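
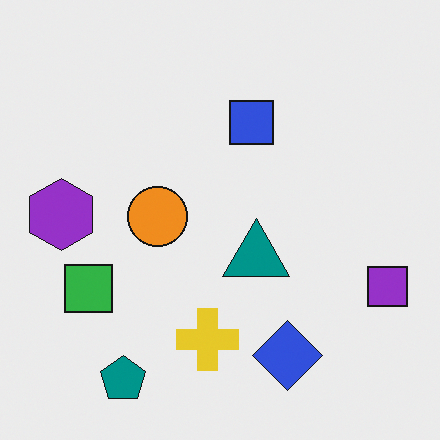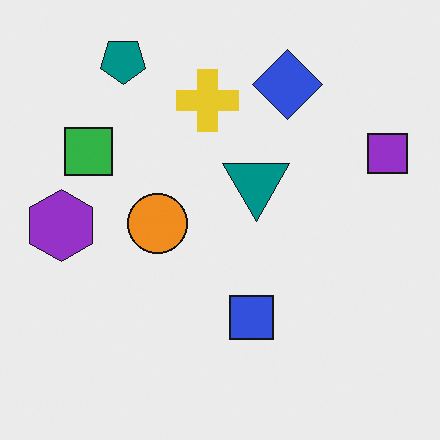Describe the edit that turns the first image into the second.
Flipped vertically (top ↔ bottom).

The teal pentagon is in the bottom-left of the first image and the top-left of the second — shapes on opposite sides of the horizontal midline have swapped in a mirror flip.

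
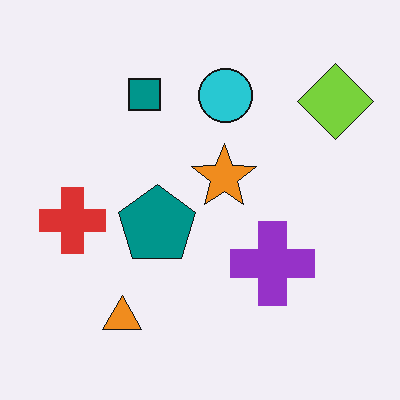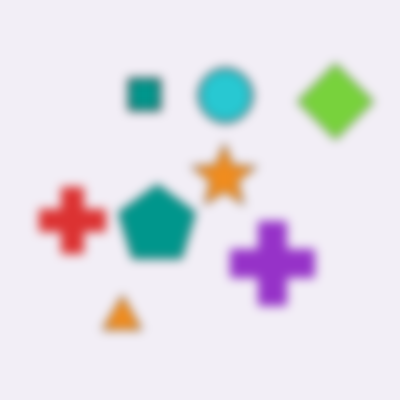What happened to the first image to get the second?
This is the original image heavily blurred.

Shape edges and outlines are uniformly softened across the whole image.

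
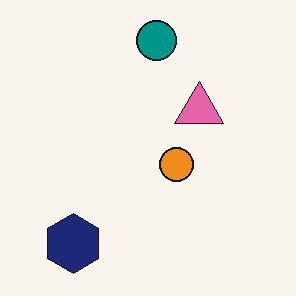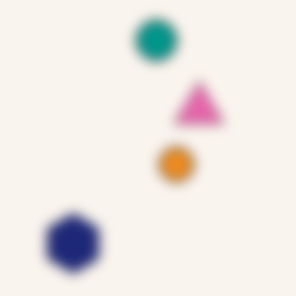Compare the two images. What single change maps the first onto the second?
The image was strongly gaussian-blurred.

Shape edges and outlines are uniformly softened across the whole image.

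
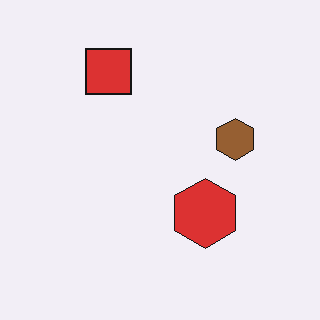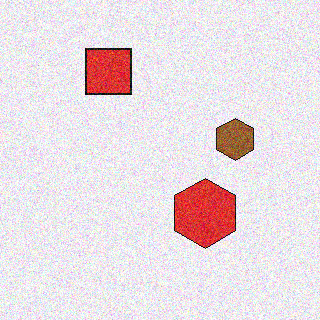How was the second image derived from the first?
The transformation is: degraded with visible gaussian noise.

Random speckle covers the whole image, including the flat background.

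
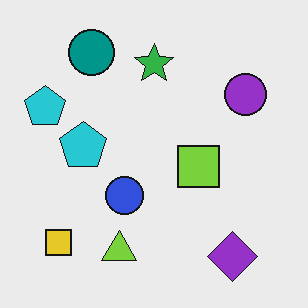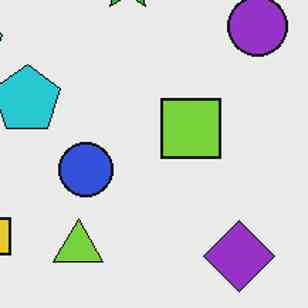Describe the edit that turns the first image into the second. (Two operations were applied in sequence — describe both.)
The transformation is: cropped to a modestly smaller region and rescaled, then JPEG-compressed with visible artifacts.

The visible shapes are larger and the field of view is narrower; shapes near the original edges may be partly or wholly outside the frame — a crop-and-rescale. Blocky 8×8 compression artifacts appear around shape edges and the flat background shows ringing — characteristic JPEG degradation.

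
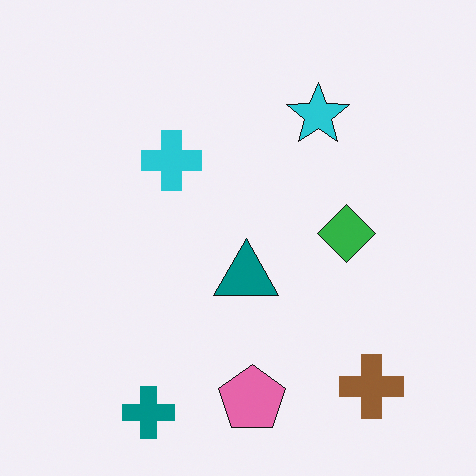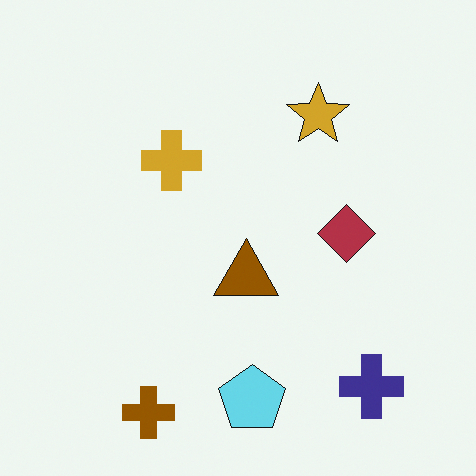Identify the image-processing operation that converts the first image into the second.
This is the original image hue-shifted by a large amount.

Every shape's color has rotated by the same amount around the hue wheel — a uniform hue shift.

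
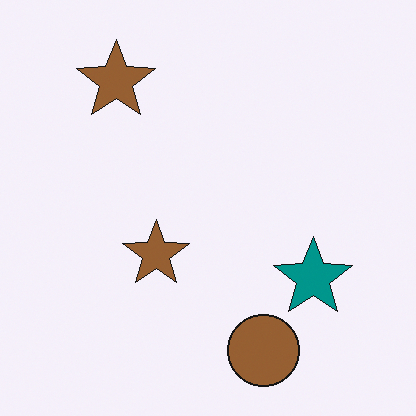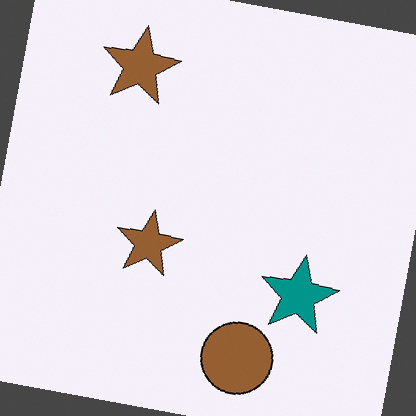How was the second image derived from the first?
The image was rotated clockwise by a few degrees.

Every shape is tilted by the same angle and the image corners show triangular fill wedges — a whole-image rotation by a non-right angle.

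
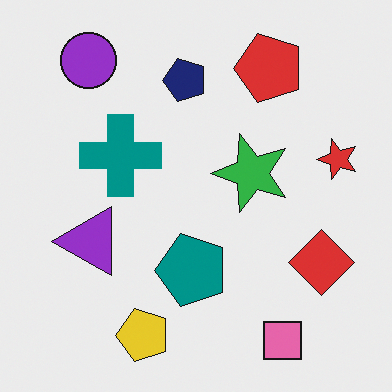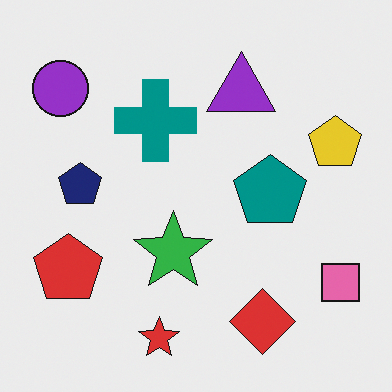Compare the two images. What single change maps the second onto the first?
This is the original image transposed (reflected across the top-left ↔ bottom-right diagonal).

Shapes have swapped their row and column positions — what was in the top-right is now in the bottom-left — a diagonal reflection.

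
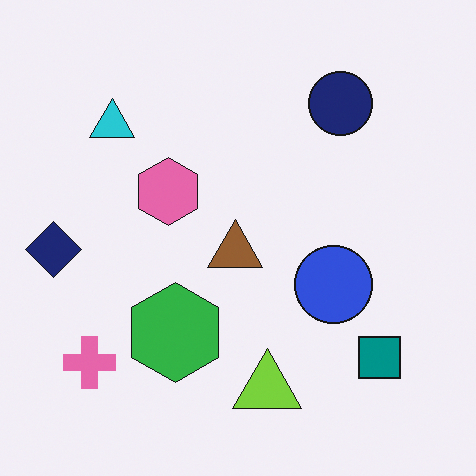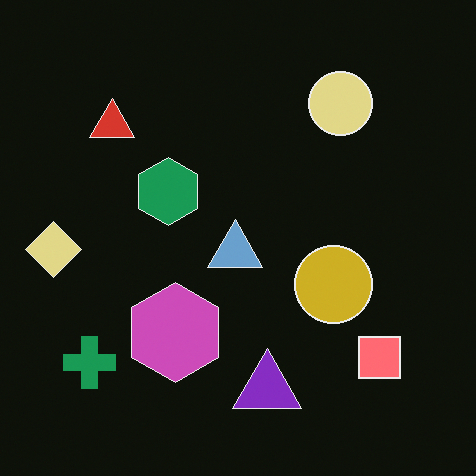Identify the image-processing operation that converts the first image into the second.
The second image is the first color-inverted (negative).

The light background has become dark and every shape's color is its complement — a photographic negative.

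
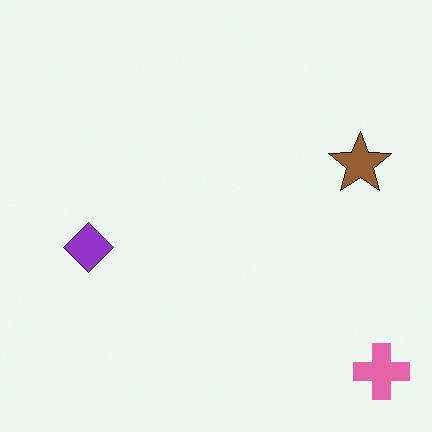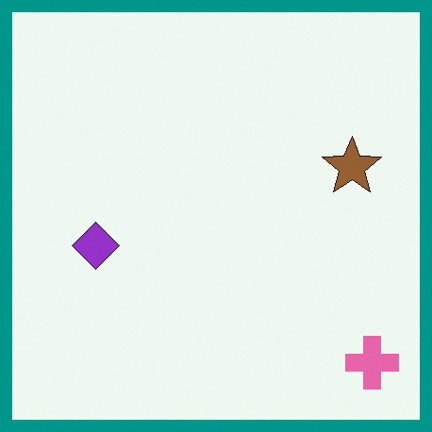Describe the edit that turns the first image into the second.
This is the original image framed with a teal border.

A solid teal frame runs around the edge of the second image, with the content slightly shrunk inside it.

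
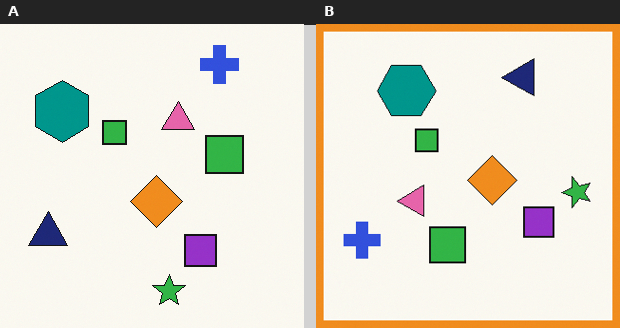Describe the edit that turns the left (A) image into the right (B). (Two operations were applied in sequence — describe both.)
Transposed (reflected across the top-left ↔ bottom-right diagonal), then framed with a orange border.

Shapes have swapped their row and column positions — what was in the top-right is now in the bottom-left — a diagonal reflection. A solid orange frame runs around the edge of the right (B) image, with the content slightly shrunk inside it.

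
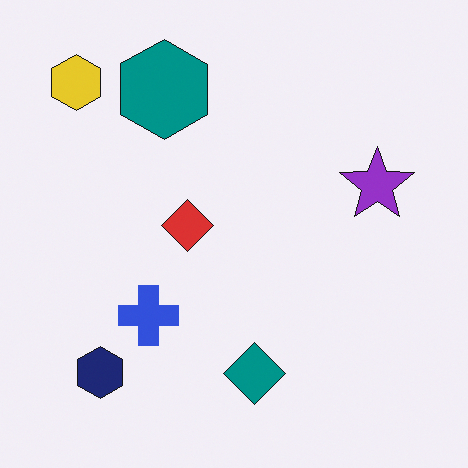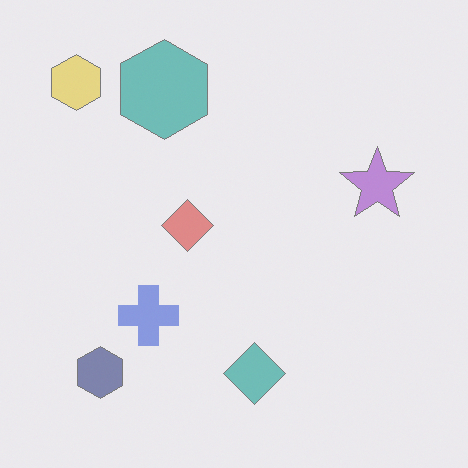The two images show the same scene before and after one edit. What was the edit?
The image was washed out (contrast reduced).

Tones are pushed toward mid-grey across the whole image — a global contrast change.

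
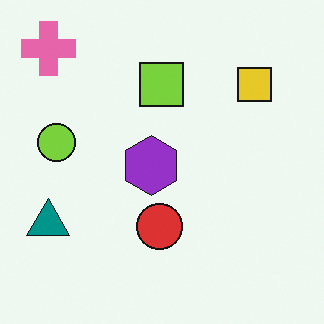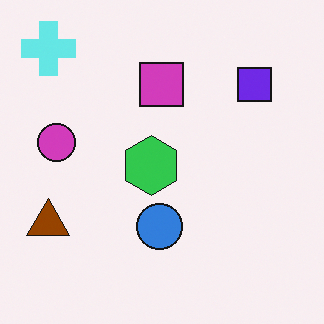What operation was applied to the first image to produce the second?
The image was hue-shifted by a large amount.

Every shape's color has rotated by the same amount around the hue wheel — a uniform hue shift.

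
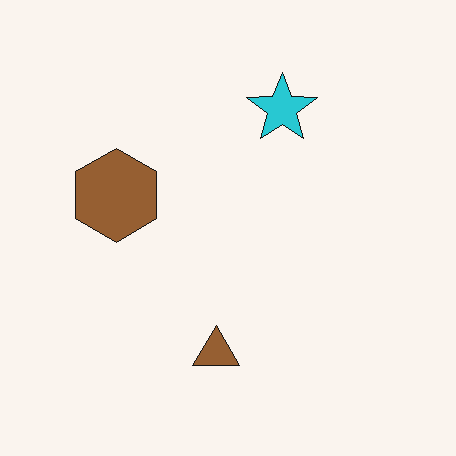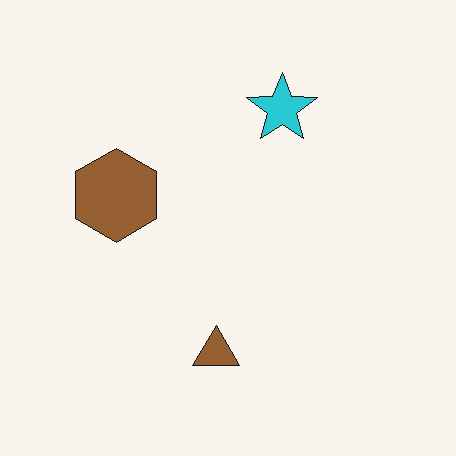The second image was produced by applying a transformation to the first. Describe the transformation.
The image was JPEG-compressed with visible artifacts.

Blocky 8×8 compression artifacts appear around shape edges and the flat background shows ringing — characteristic JPEG degradation.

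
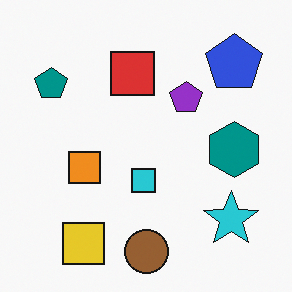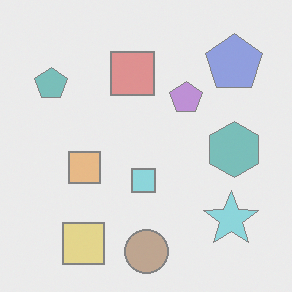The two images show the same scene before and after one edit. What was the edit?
The image was washed out (contrast reduced).

Tones are pushed toward mid-grey across the whole image — a global contrast change.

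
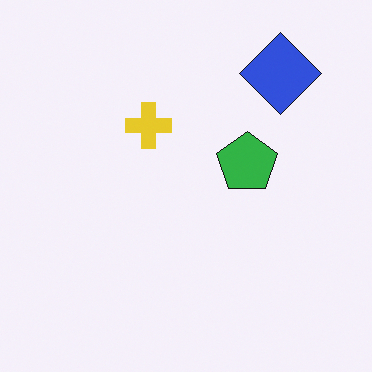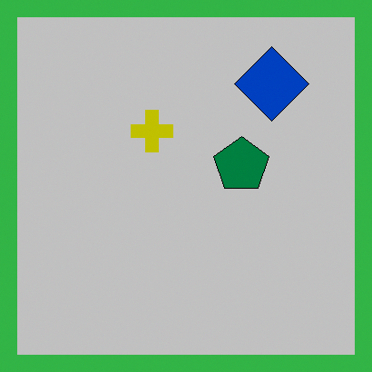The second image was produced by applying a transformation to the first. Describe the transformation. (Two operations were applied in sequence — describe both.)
The transformation is: aggressively posterized, then framed with a green border.

Each flat color has snapped to a coarser quantized level — most visibly, the near-white background has dropped to a flat grey. A solid green frame runs around the edge of the second image, with the content slightly shrunk inside it.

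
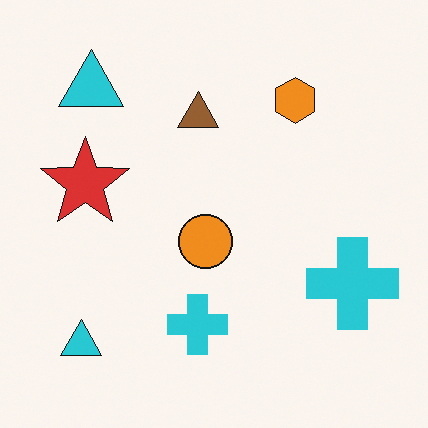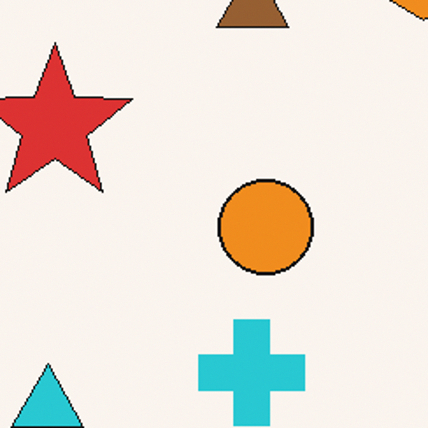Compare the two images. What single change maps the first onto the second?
The transformation is: cropped tightly and scaled back up.

The visible shapes are larger and the field of view is narrower; shapes near the original edges may be partly or wholly outside the frame — a crop-and-rescale.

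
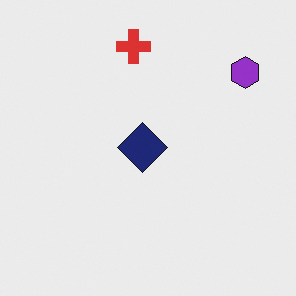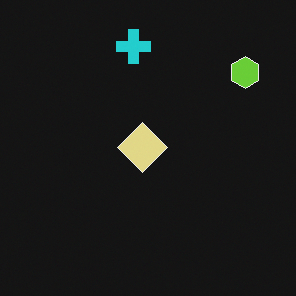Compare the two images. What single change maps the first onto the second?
This is the original image color-inverted (negative).

The light background has become dark and every shape's color is its complement — a photographic negative.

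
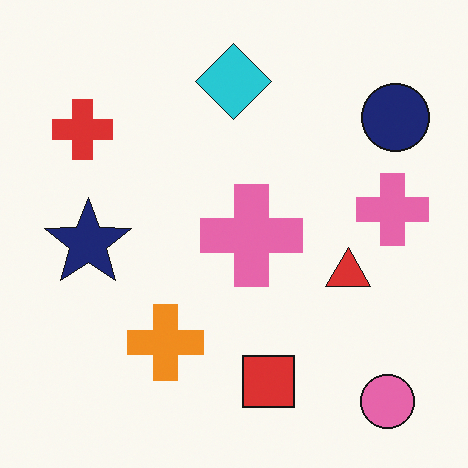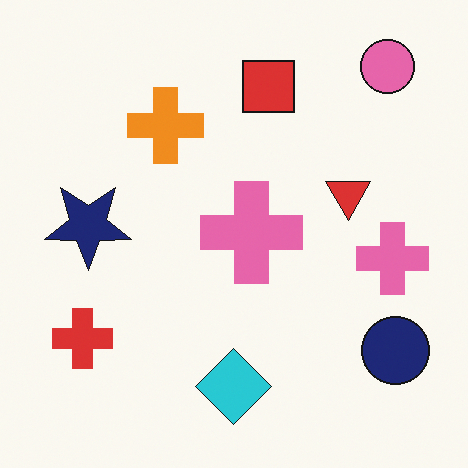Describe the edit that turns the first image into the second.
This is the original image flipped vertically (top ↔ bottom).

The pink circle is in the bottom-right of the first image and the top-right of the second — shapes on opposite sides of the horizontal midline have swapped in a mirror flip.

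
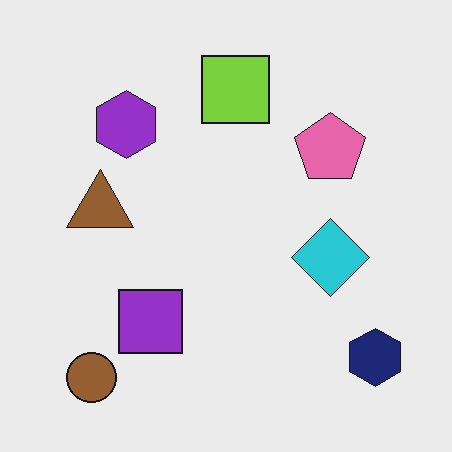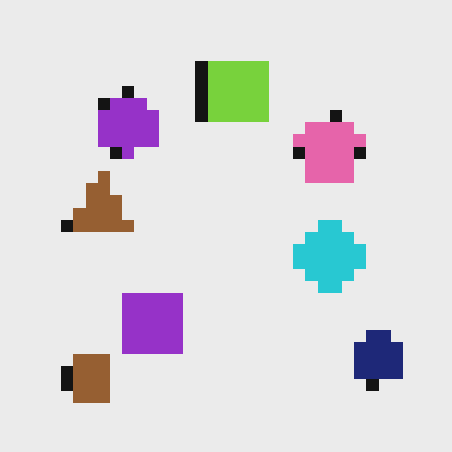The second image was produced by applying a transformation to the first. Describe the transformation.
The transformation is: heavily pixelated into large blocks.

Shapes are reduced to large square blocks; fine edges and outlines are lost — a downscale-then-upscale (mosaic) effect.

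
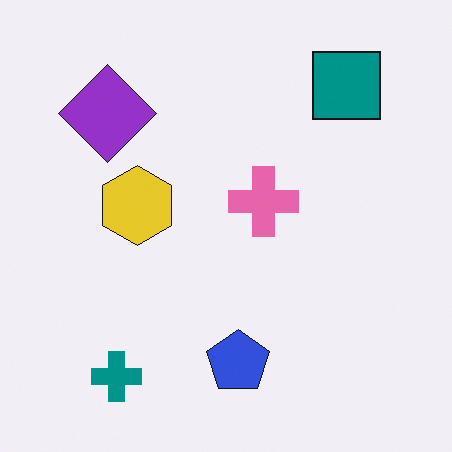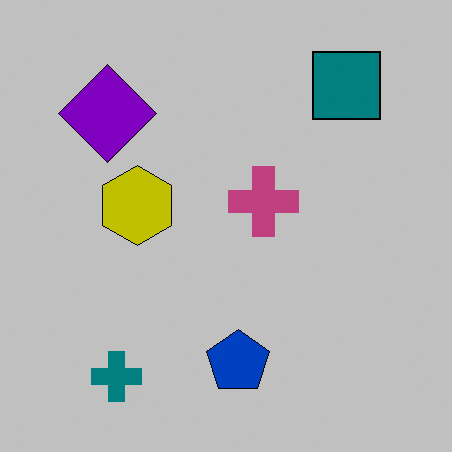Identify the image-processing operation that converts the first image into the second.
The image was heavily posterized to just a handful of flat colors.

Each flat color has snapped to a coarser quantized level — most visibly, the near-white background has dropped to a flat grey.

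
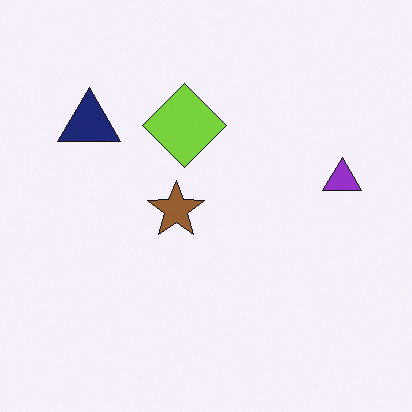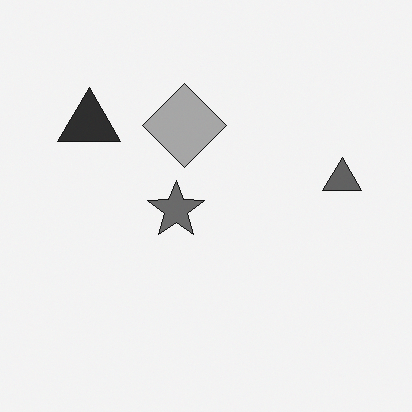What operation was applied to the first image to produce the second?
The second image is the first converted to grayscale.

All color is removed — every shape is now a shade of grey.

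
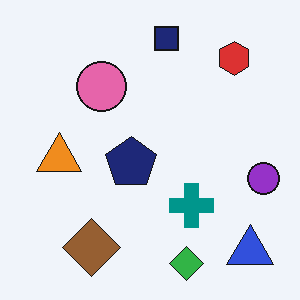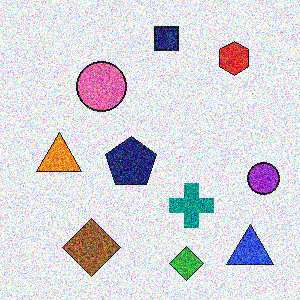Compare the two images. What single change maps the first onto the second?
The image was degraded with a thick layer of grain.

Random speckle covers the whole image, including the flat background.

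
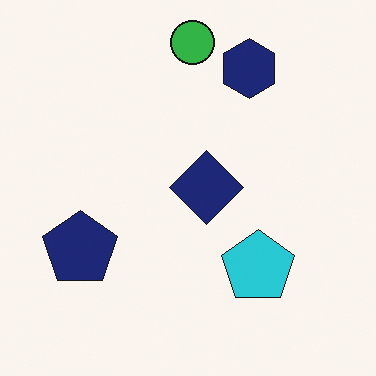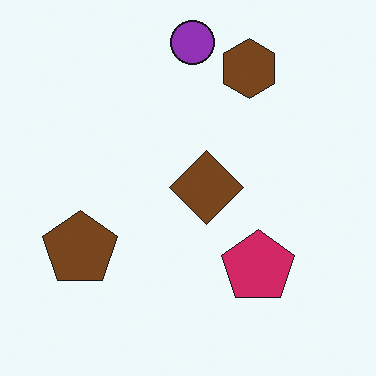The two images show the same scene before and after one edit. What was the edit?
This is the original image hue-shifted by a moderate amount.

Every shape's color has rotated by the same amount around the hue wheel — a uniform hue shift.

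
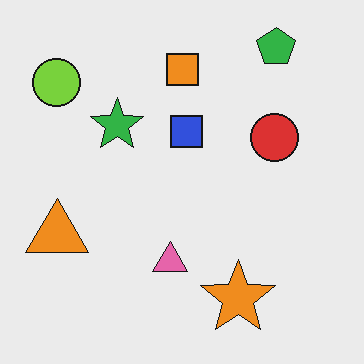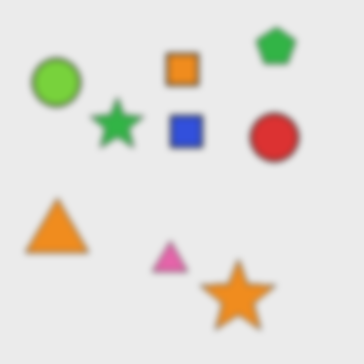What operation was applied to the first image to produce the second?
Moderately blurred.

Shape edges and outlines are uniformly softened across the whole image.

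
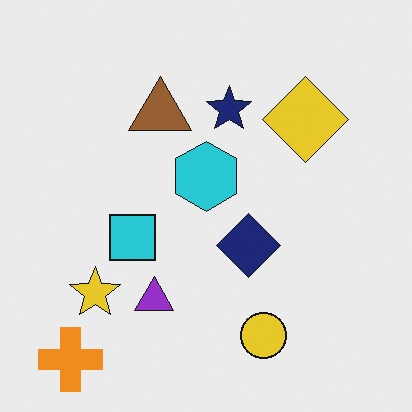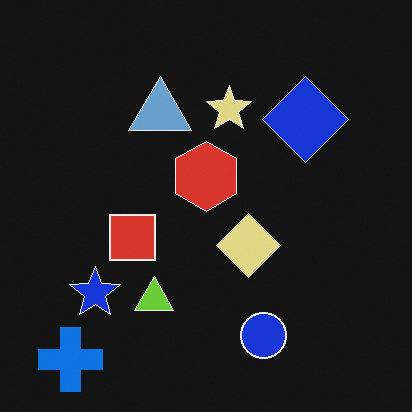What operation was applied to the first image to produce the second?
This is the original image color-inverted (negative).

The light background has become dark and every shape's color is its complement — a photographic negative.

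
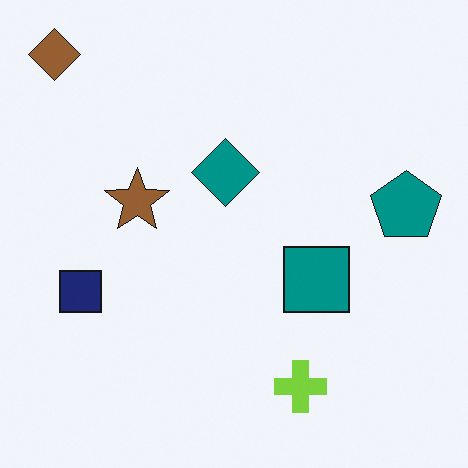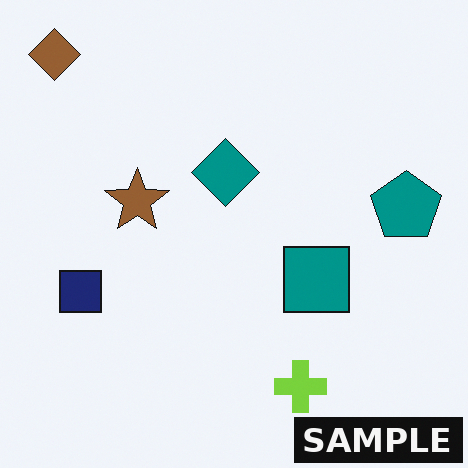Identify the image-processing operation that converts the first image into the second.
The second image is the first watermarked with the text "SAMPLE" in the lower-right corner.

A dark label reading "SAMPLE" appears in the lower-right corner.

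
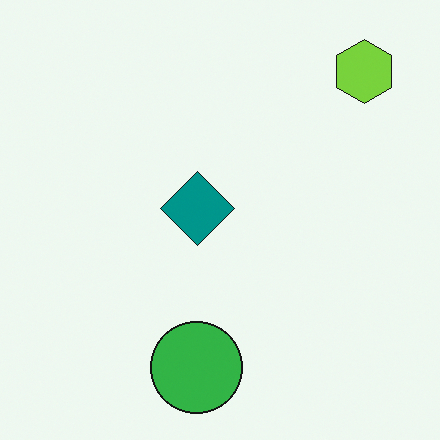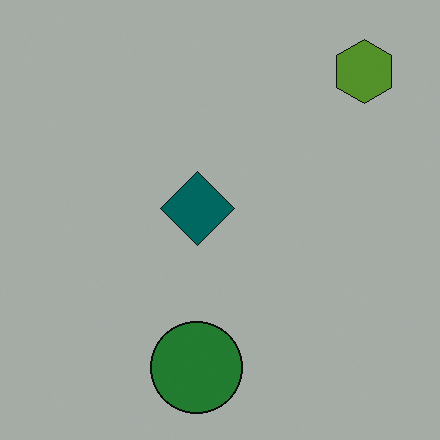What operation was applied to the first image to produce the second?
The image was substantially darkened.

Every pixel — background and shapes alike — is uniformly darkened.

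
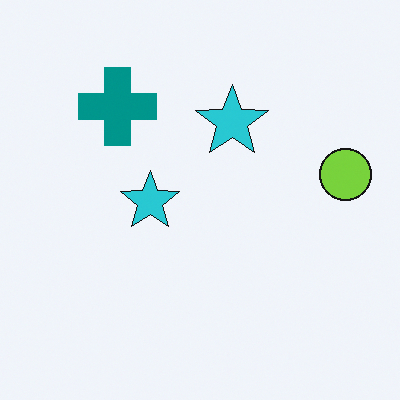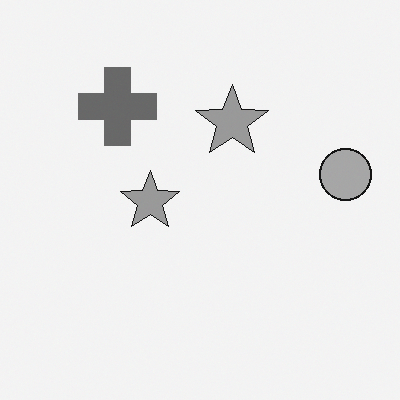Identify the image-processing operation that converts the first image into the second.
The transformation is: converted to grayscale.

All color is removed — every shape is now a shade of grey.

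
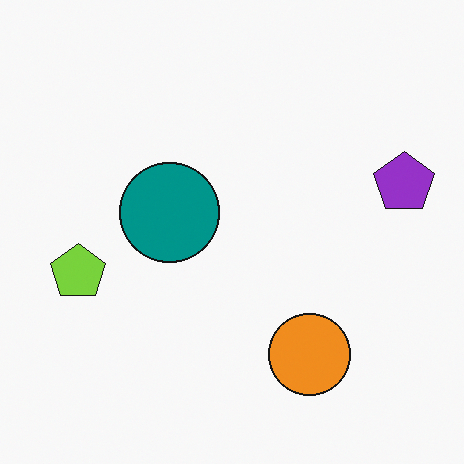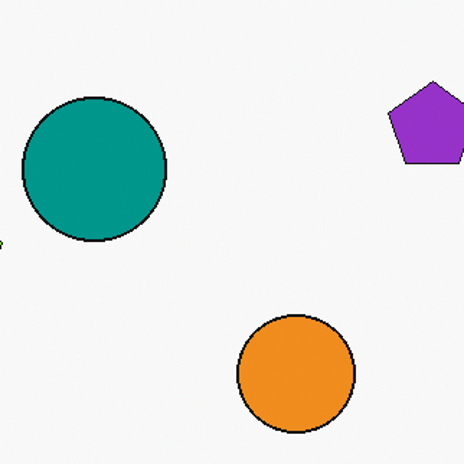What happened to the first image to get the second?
It was cropped slightly and scaled back up.

The visible shapes are larger and the field of view is narrower; shapes near the original edges may be partly or wholly outside the frame — a crop-and-rescale.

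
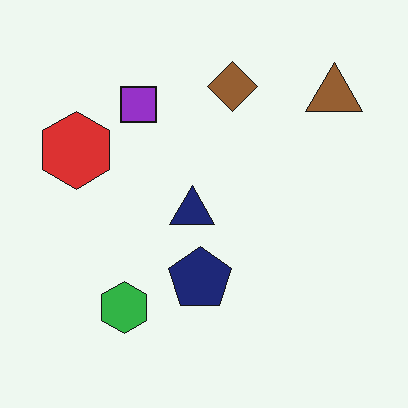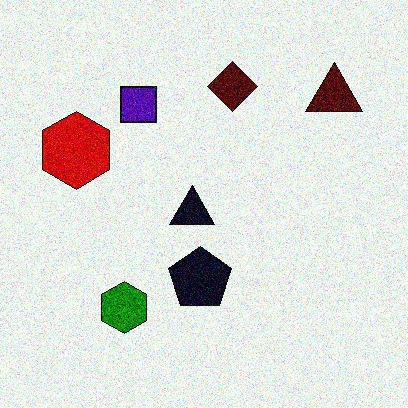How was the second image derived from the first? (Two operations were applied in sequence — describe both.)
It was given much higher contrast, then degraded with a thick layer of grain.

Tones are pushed away from mid-grey across the whole image — a global contrast change. Random speckle covers the whole image, including the flat background.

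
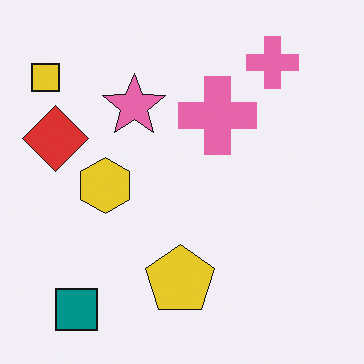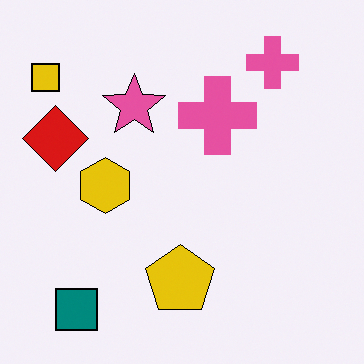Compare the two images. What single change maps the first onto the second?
It was given slightly increased contrast.

Tones are pushed away from mid-grey across the whole image — a global contrast change.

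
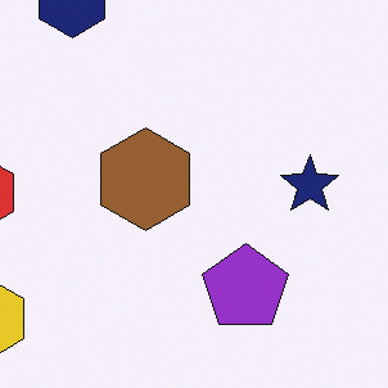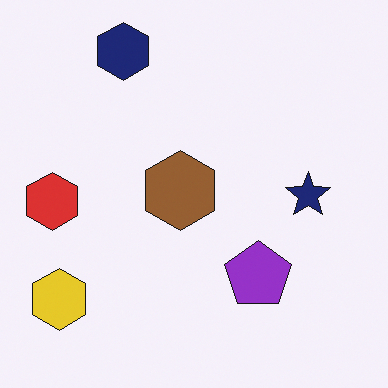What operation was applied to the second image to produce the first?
The first image is the second cropped slightly and scaled back up.

The visible shapes are larger and the field of view is narrower; shapes near the original edges may be partly or wholly outside the frame — a crop-and-rescale.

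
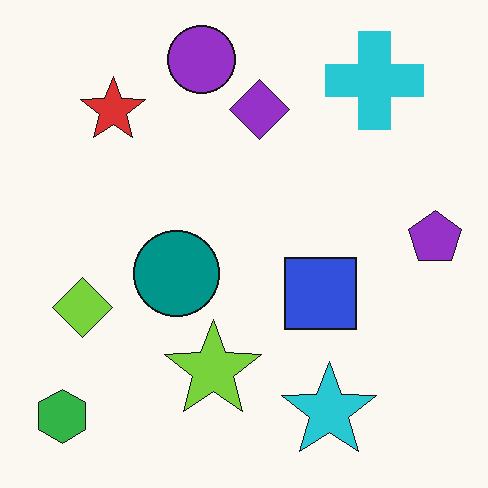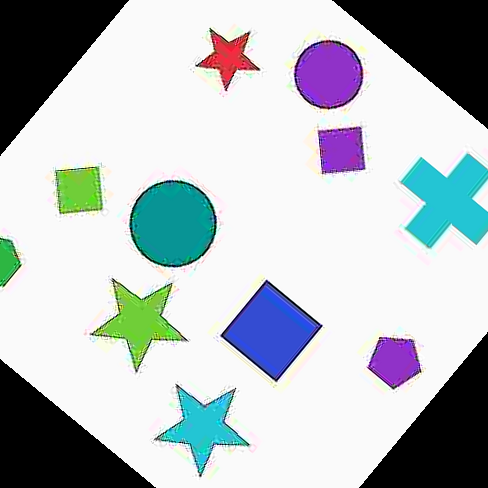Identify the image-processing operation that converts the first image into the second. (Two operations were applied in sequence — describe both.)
The transformation is: degraded with heavy JPEG compression, then rotated clockwise by a large amount — several tens of degrees.

Blocky 8×8 compression artifacts appear around shape edges and the flat background shows ringing — characteristic JPEG degradation. Every shape is tilted by the same angle and the image corners show triangular fill wedges — a whole-image rotation by a non-right angle.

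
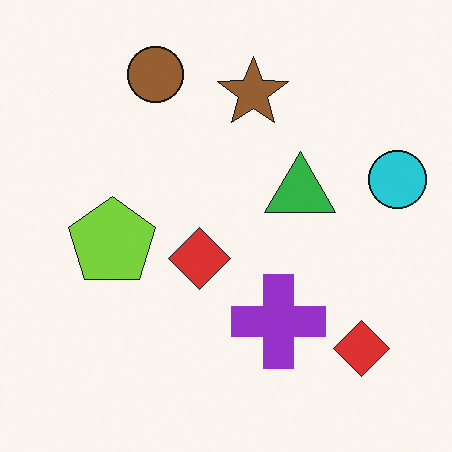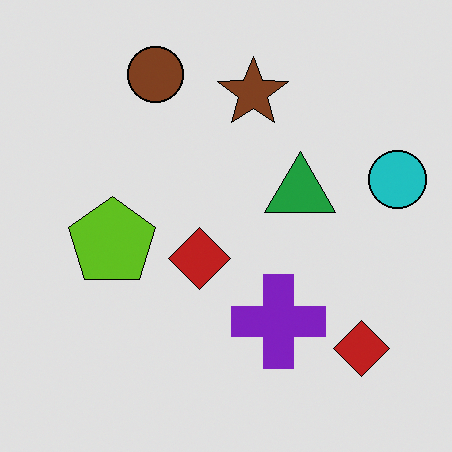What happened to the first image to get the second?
Posterized to a reduced palette.

Each flat color has snapped to a coarser quantized level — most visibly, the near-white background has dropped to a flat grey.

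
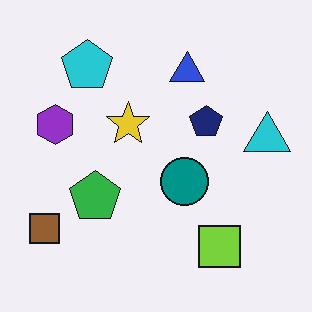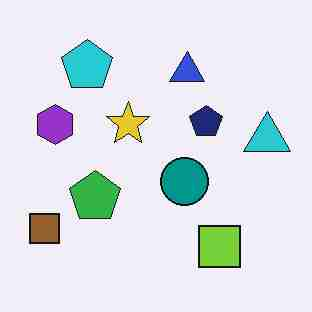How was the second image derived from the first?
This is the original image degraded with heavy JPEG compression.

Blocky 8×8 compression artifacts appear around shape edges and the flat background shows ringing — characteristic JPEG degradation.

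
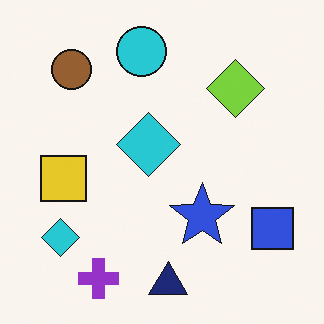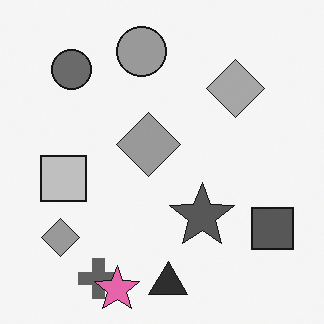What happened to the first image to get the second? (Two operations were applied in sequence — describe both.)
The image was converted to grayscale, then overlaid with an additional pink star.

All color is removed — every shape is now a shade of grey. A pink star appears in the second image that is absent from the first.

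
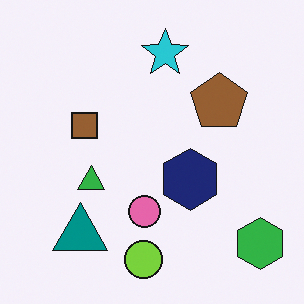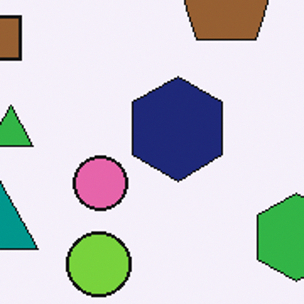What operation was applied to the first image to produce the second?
This is the original image cropped tightly and scaled back up.

The visible shapes are larger and the field of view is narrower; shapes near the original edges may be partly or wholly outside the frame — a crop-and-rescale.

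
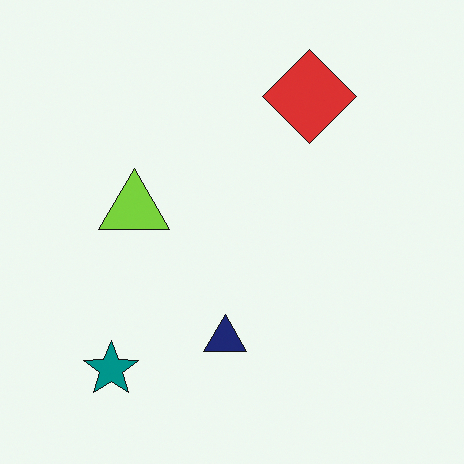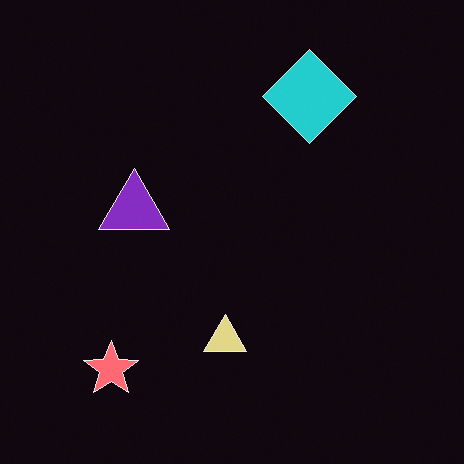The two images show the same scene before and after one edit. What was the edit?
It was color-inverted (negative).

The light background has become dark and every shape's color is its complement — a photographic negative.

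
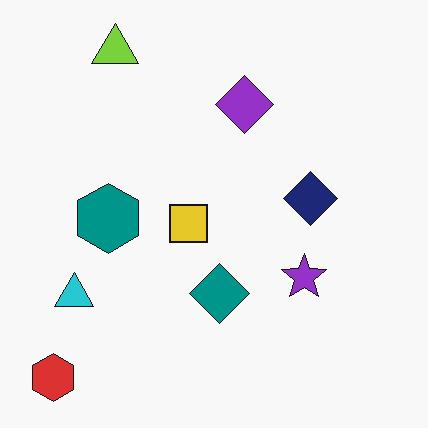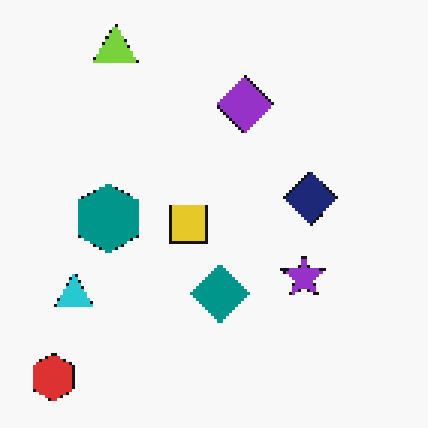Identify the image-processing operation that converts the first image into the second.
The transformation is: lightly pixelated (a mild mosaic effect).

Shapes are reduced to large square blocks; fine edges and outlines are lost — a downscale-then-upscale (mosaic) effect.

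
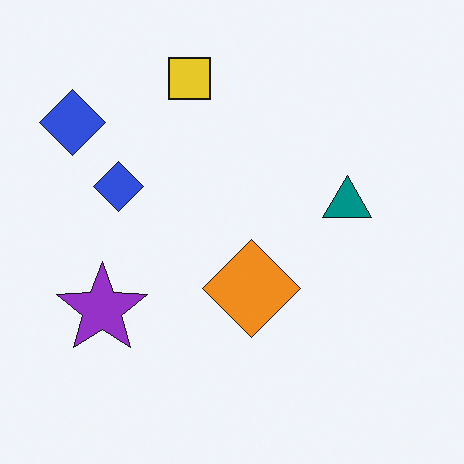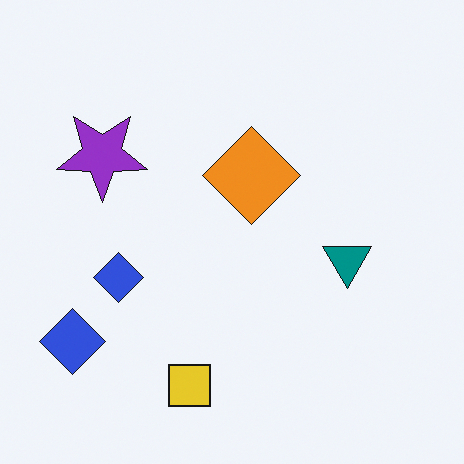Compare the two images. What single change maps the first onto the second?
The image was flipped vertically (top ↔ bottom).

The yellow square is in the top of the first image and the bottom of the second — shapes on opposite sides of the horizontal midline have swapped in a mirror flip.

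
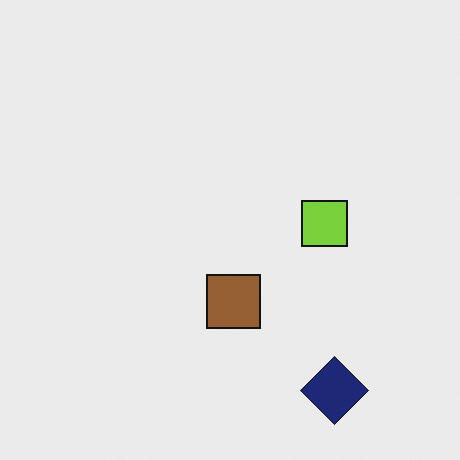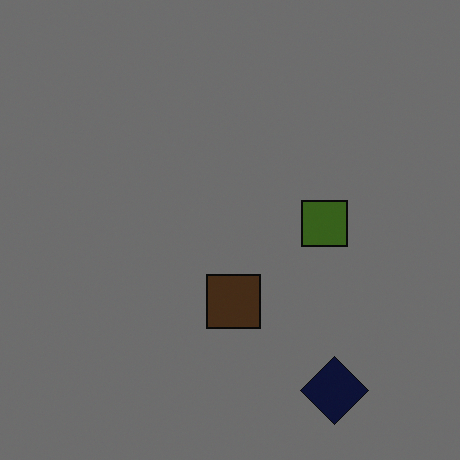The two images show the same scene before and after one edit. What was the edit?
The image was noticeably darkened.

Every pixel — background and shapes alike — is uniformly darkened.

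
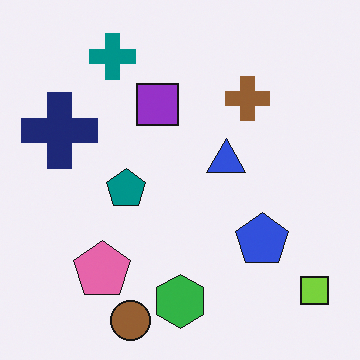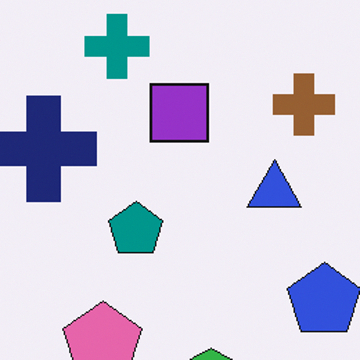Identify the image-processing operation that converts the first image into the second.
The second image is the first cropped to a modestly smaller region and rescaled.

The visible shapes are larger and the field of view is narrower; shapes near the original edges may be partly or wholly outside the frame — a crop-and-rescale.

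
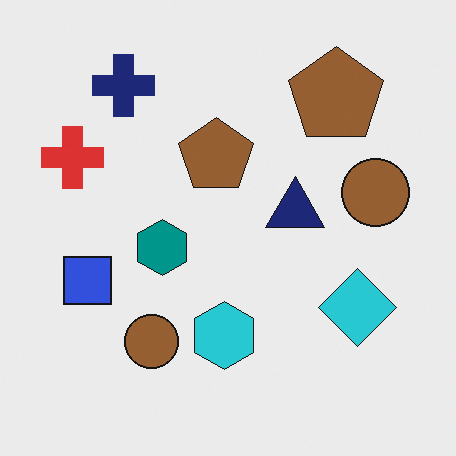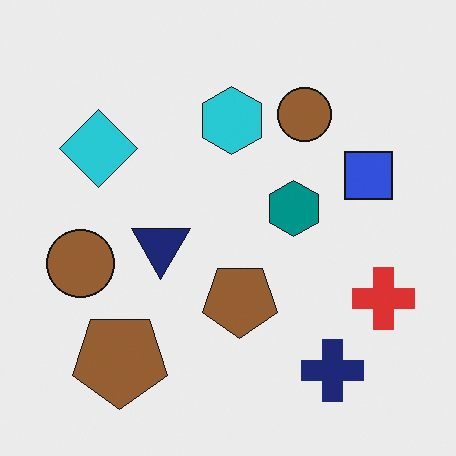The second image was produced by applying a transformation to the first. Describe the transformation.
The image was rotated 180°.

The navy cross sits in the top-left of the first image and the bottom-right of the second — consistent with a whole-image 180° rotation.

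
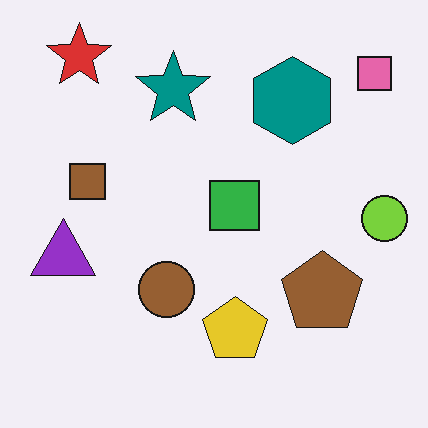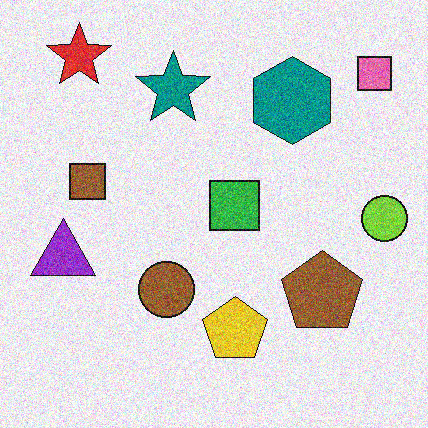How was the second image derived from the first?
It was degraded with moderate additive noise.

Random speckle covers the whole image, including the flat background.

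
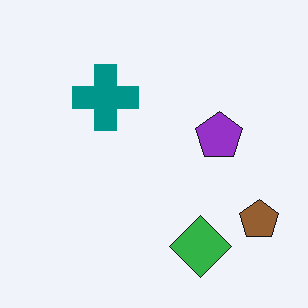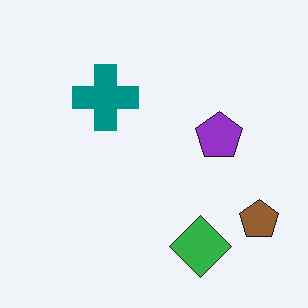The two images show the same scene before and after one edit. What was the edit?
The image was given moderate JPEG compression.

Blocky 8×8 compression artifacts appear around shape edges and the flat background shows ringing — characteristic JPEG degradation.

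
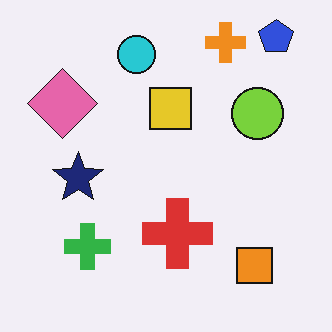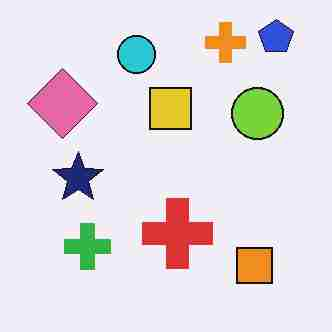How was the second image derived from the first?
Heavily JPEG-compressed with obvious blocking artifacts.

Blocky 8×8 compression artifacts appear around shape edges and the flat background shows ringing — characteristic JPEG degradation.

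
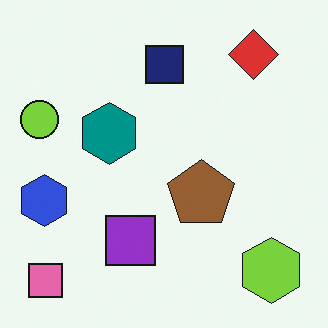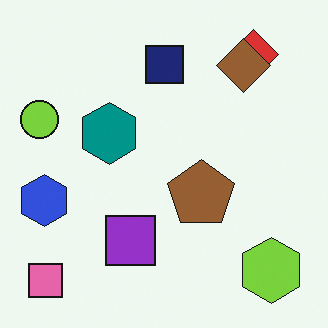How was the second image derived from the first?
Overlaid with an additional brown diamond.

A brown diamond appears in the second image that is absent from the first.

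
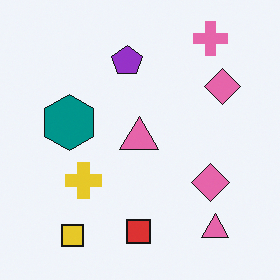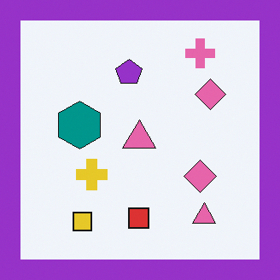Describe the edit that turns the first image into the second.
The transformation is: framed with a purple border.

A solid purple frame runs around the edge of the second image, with the content slightly shrunk inside it.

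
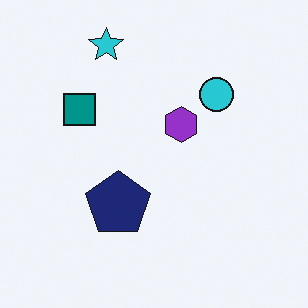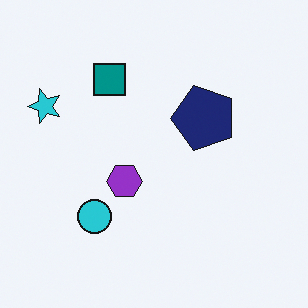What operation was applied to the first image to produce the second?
Transposed (reflected across the top-left ↔ bottom-right diagonal).

Shapes have swapped their row and column positions — what was in the top-right is now in the bottom-left — a diagonal reflection.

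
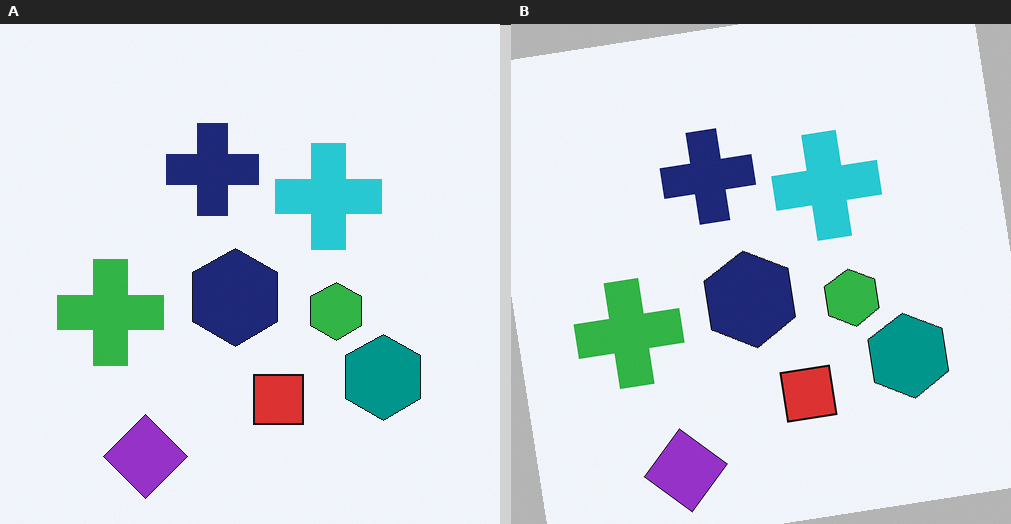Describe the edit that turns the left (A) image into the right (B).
The right (B) image is the left (A) rotated counter-clockwise by a few degrees.

Every shape is tilted by the same angle and the image corners show triangular fill wedges — a whole-image rotation by a non-right angle.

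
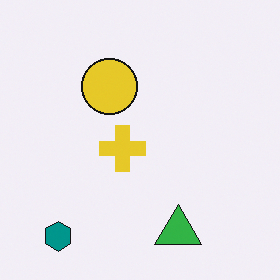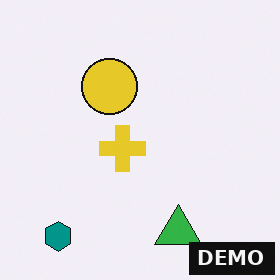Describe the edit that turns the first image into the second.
This is the original image watermarked with the text "DEMO" in the lower-right corner.

A dark label reading "DEMO" appears in the lower-right corner.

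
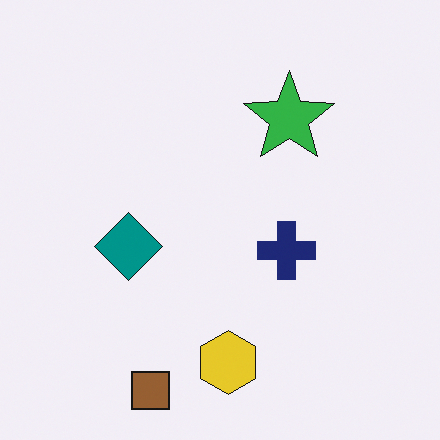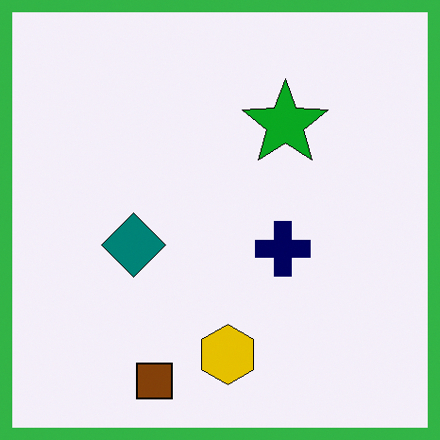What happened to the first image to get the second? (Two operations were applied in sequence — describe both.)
The second image is the first given slightly increased contrast, then framed with a green border.

Tones are pushed away from mid-grey across the whole image — a global contrast change. A solid green frame runs around the edge of the second image, with the content slightly shrunk inside it.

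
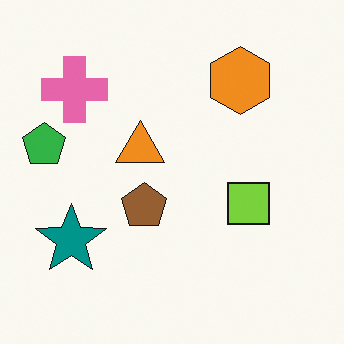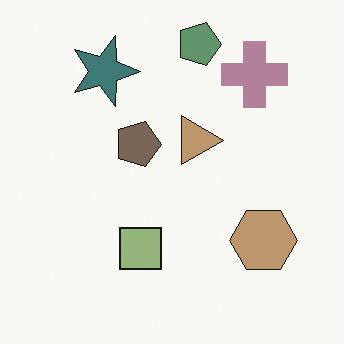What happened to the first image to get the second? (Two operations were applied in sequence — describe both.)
The transformation is: heavily desaturated, then rotated 90° clockwise.

All colors are more muted and greyish — a global saturation change. The green pentagon sits in the left of the first image and the top of the second — consistent with a whole-image 90° clockwise rotation.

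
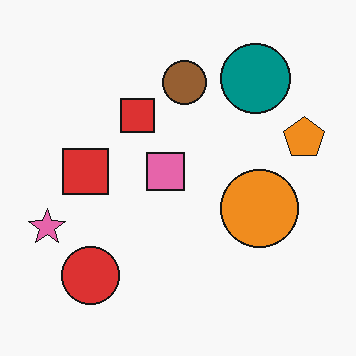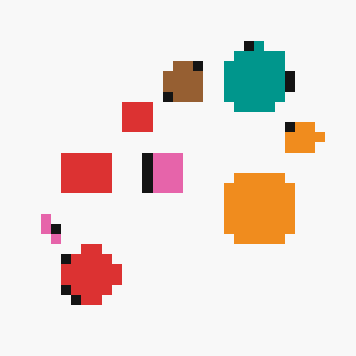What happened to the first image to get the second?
Coarsely pixelated.

Shapes are reduced to large square blocks; fine edges and outlines are lost — a downscale-then-upscale (mosaic) effect.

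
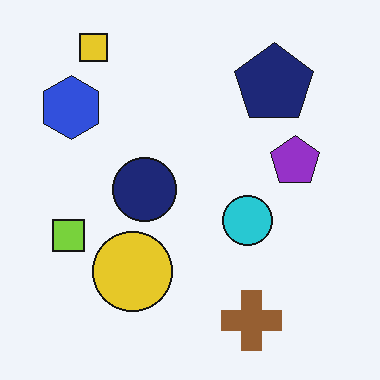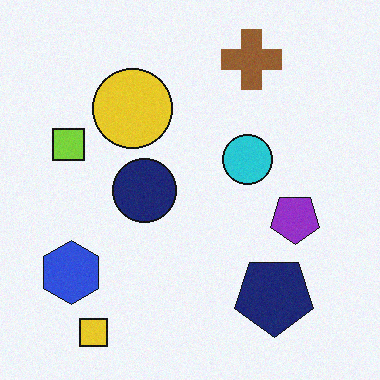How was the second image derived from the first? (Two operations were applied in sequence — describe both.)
The image was flipped vertically (top ↔ bottom), then degraded with light additive noise.

The yellow square is in the top-left of the first image and the bottom-left of the second — shapes on opposite sides of the horizontal midline have swapped in a mirror flip. Random speckle covers the whole image, including the flat background.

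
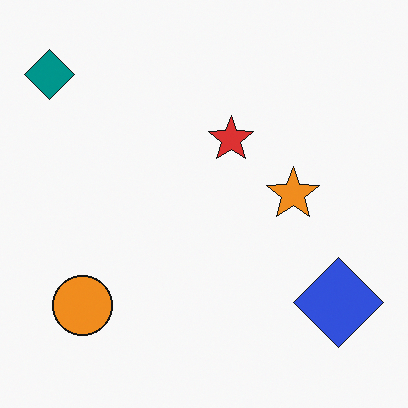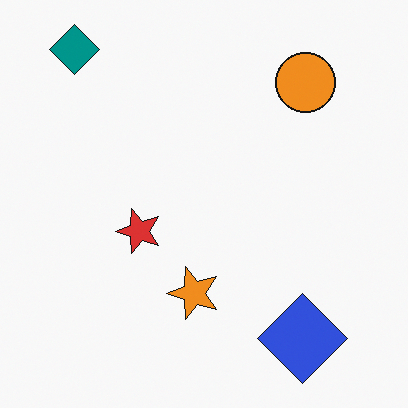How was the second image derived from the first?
The second image is the first transposed (reflected across the top-left ↔ bottom-right diagonal).

Shapes have swapped their row and column positions — what was in the top-right is now in the bottom-left — a diagonal reflection.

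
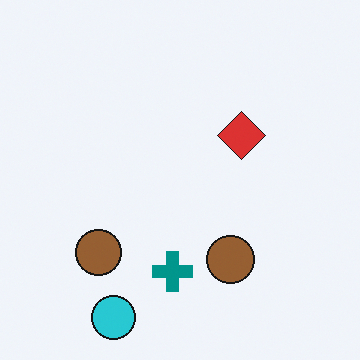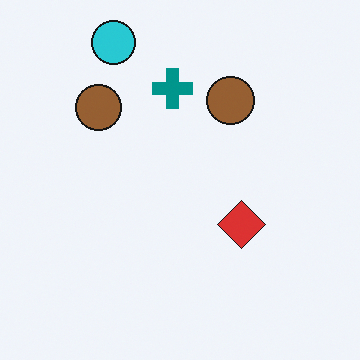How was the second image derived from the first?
The image was flipped vertically (top ↔ bottom).

The cyan circle is in the bottom-left of the first image and the top-left of the second — shapes on opposite sides of the horizontal midline have swapped in a mirror flip.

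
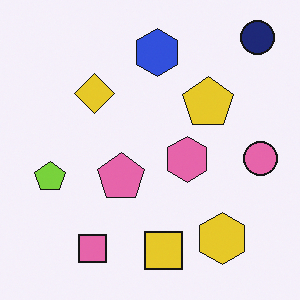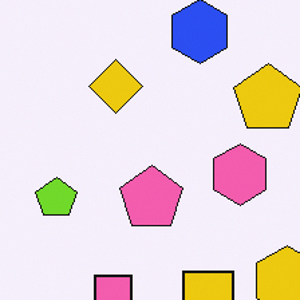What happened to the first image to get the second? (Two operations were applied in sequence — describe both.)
Cropped slightly and scaled back up, then slightly oversaturated.

The visible shapes are larger and the field of view is narrower; shapes near the original edges may be partly or wholly outside the frame — a crop-and-rescale. All colors are more vivid — a global saturation change.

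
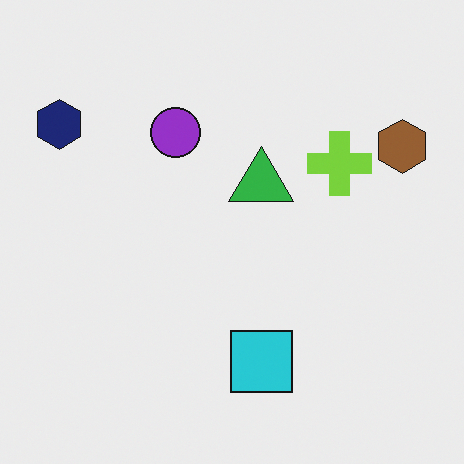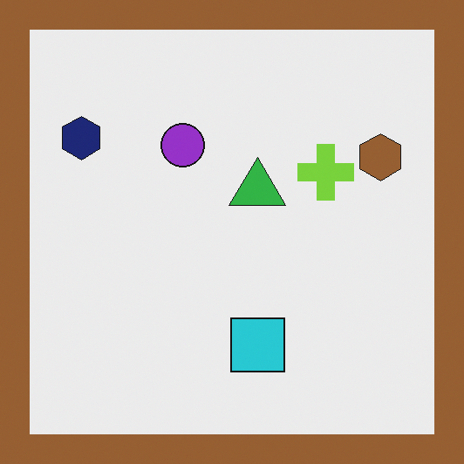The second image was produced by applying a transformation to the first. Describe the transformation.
This is the original image framed with a brown border.

A solid brown frame runs around the edge of the second image, with the content slightly shrunk inside it.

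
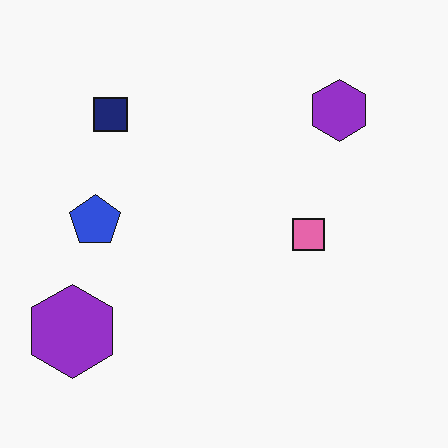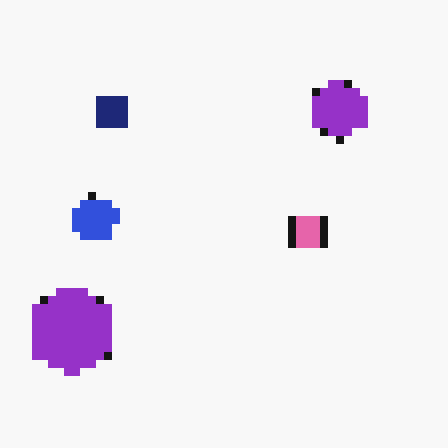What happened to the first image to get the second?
Moderately pixelated.

Shapes are reduced to large square blocks; fine edges and outlines are lost — a downscale-then-upscale (mosaic) effect.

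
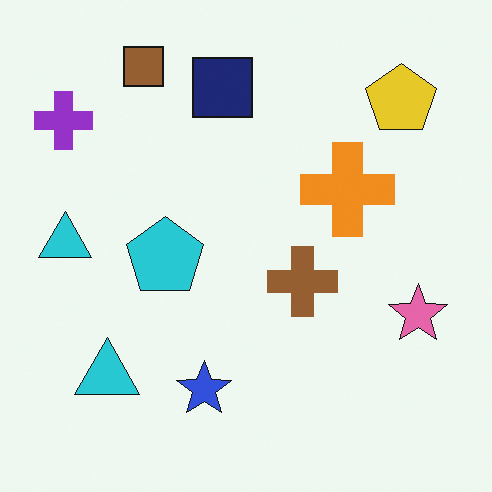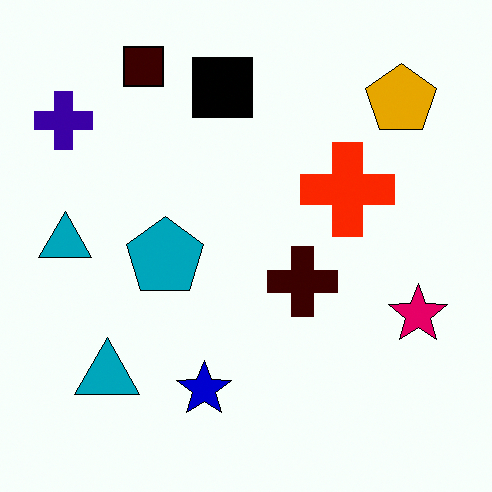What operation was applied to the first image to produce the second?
This is the original image boosted in contrast.

Tones are pushed away from mid-grey across the whole image — a global contrast change.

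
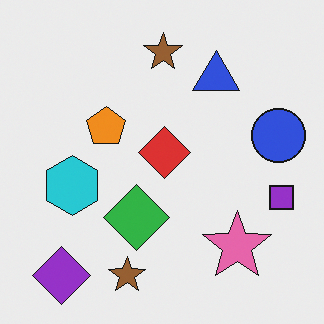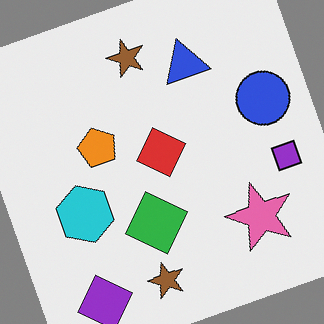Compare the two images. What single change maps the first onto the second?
The transformation is: rotated counter-clockwise by a clearly visible amount.

Every shape is tilted by the same angle and the image corners show triangular fill wedges — a whole-image rotation by a non-right angle.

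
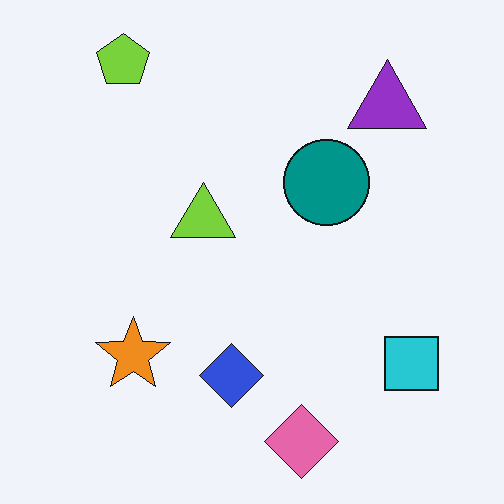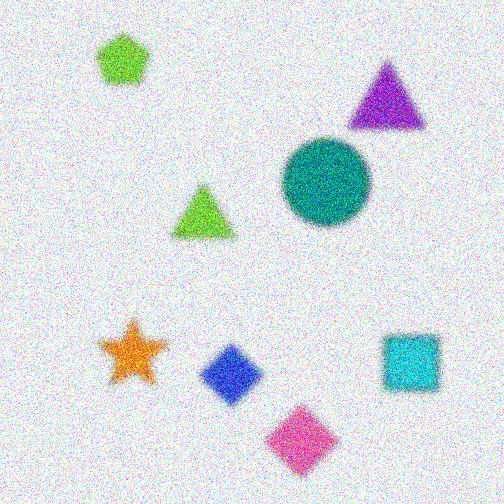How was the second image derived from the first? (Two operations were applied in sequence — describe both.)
This is the original image moderately blurred, then degraded with strong gaussian noise.

Shape edges and outlines are uniformly softened across the whole image. Random speckle covers the whole image, including the flat background.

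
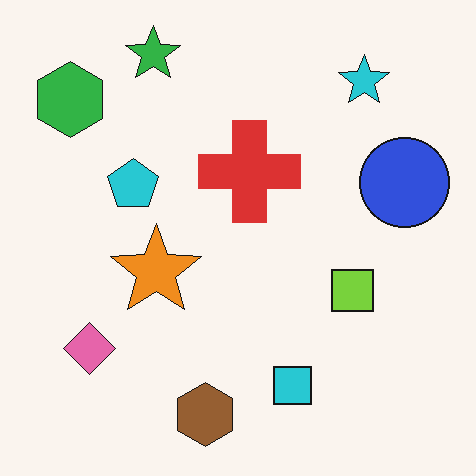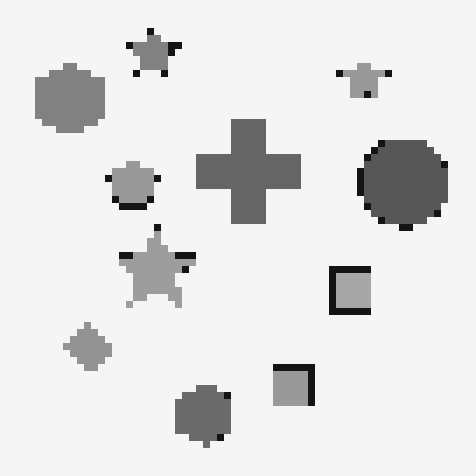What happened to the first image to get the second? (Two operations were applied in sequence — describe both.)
The transformation is: moderately pixelated, then converted to grayscale.

Shapes are reduced to large square blocks; fine edges and outlines are lost — a downscale-then-upscale (mosaic) effect. All color is removed — every shape is now a shade of grey.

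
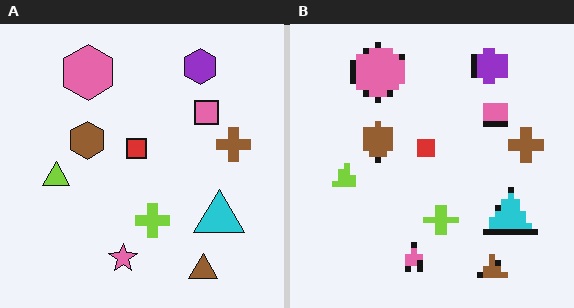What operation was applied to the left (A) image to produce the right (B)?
It was moderately pixelated.

Shapes are reduced to large square blocks; fine edges and outlines are lost — a downscale-then-upscale (mosaic) effect.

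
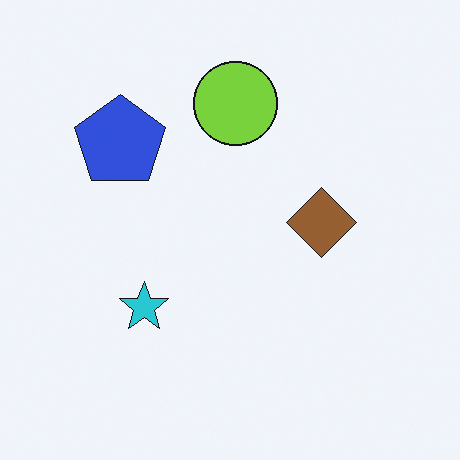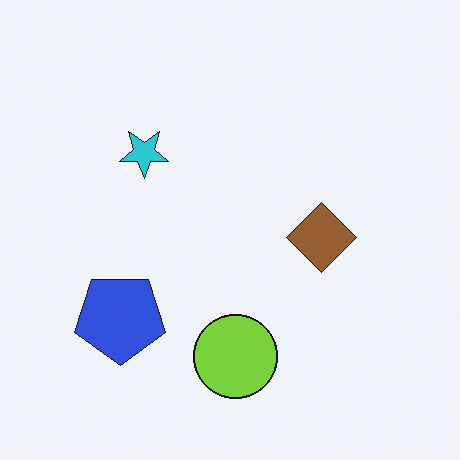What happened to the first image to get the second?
The image was flipped vertically (top ↔ bottom).

The lime circle is in the top of the first image and the bottom of the second — shapes on opposite sides of the horizontal midline have swapped in a mirror flip.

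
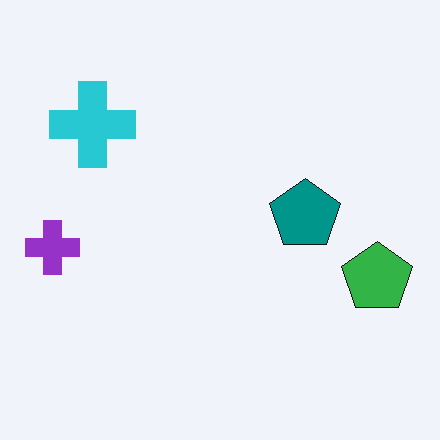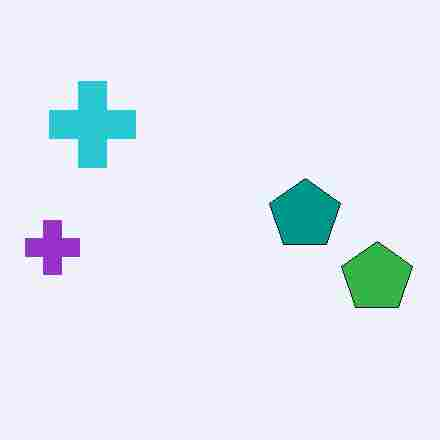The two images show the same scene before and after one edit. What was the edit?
Degraded with heavy JPEG compression.

Blocky 8×8 compression artifacts appear around shape edges and the flat background shows ringing — characteristic JPEG degradation.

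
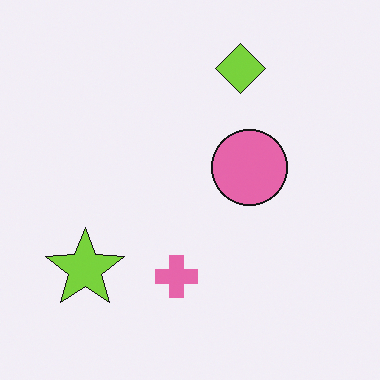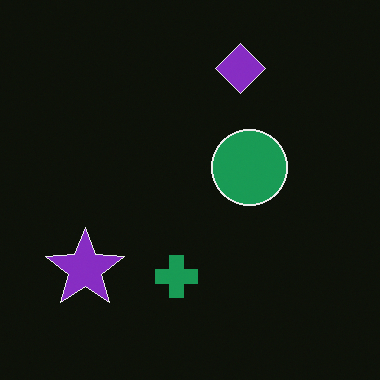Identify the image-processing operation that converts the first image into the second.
The transformation is: color-inverted (negative).

The light background has become dark and every shape's color is its complement — a photographic negative.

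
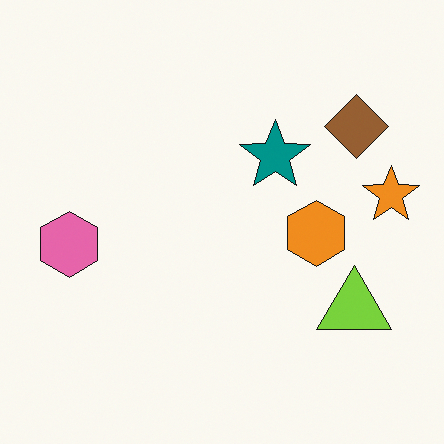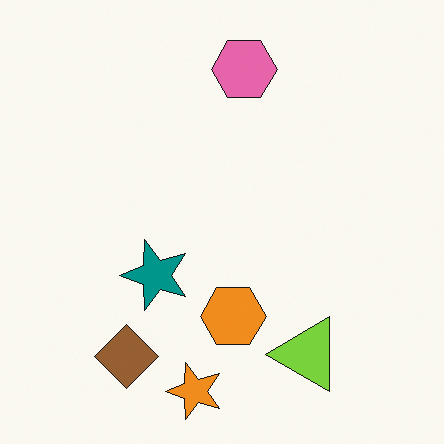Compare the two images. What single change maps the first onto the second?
The second image is the first transposed (reflected across the top-left ↔ bottom-right diagonal).

Shapes have swapped their row and column positions — what was in the top-right is now in the bottom-left — a diagonal reflection.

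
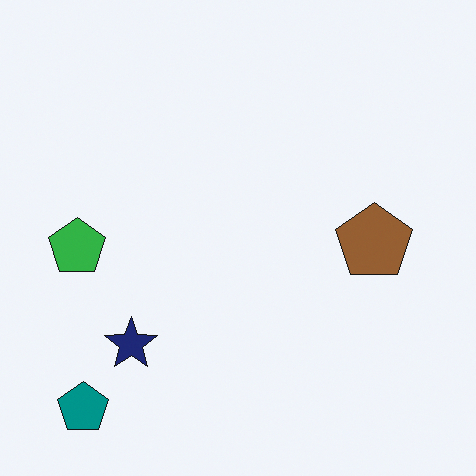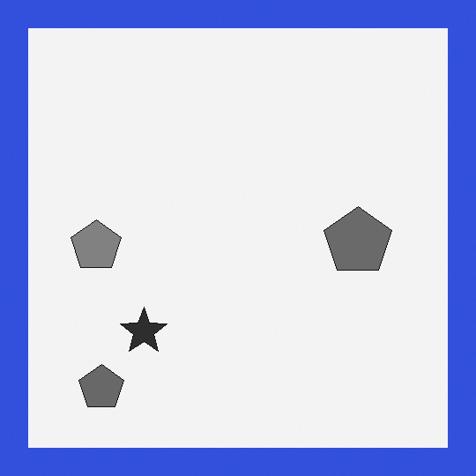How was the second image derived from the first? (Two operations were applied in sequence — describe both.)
The transformation is: converted to grayscale, then framed with a blue border.

All color is removed — every shape is now a shade of grey. A solid blue frame runs around the edge of the second image, with the content slightly shrunk inside it.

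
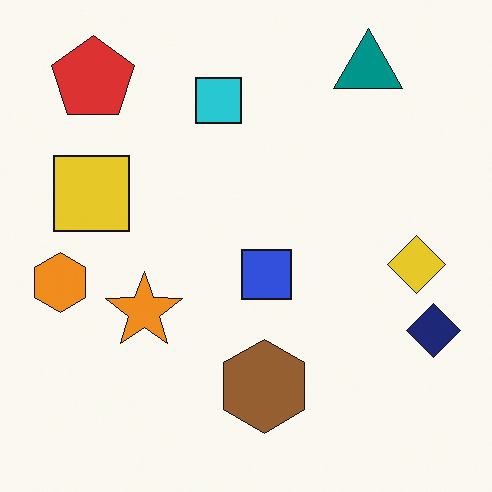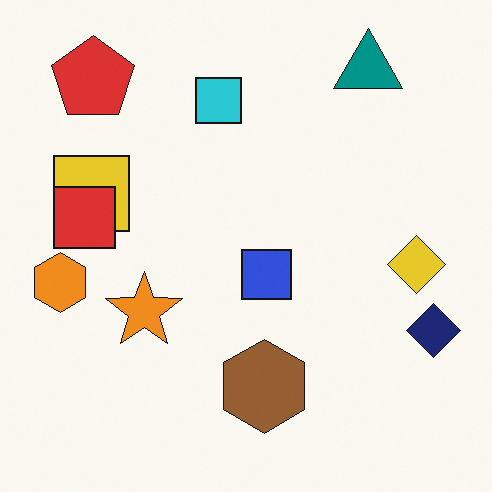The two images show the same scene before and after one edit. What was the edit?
The second image is the first overlaid with an additional red square.

A red square appears in the second image that is absent from the first.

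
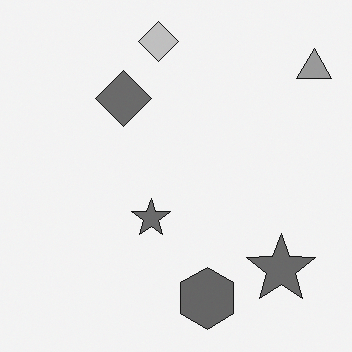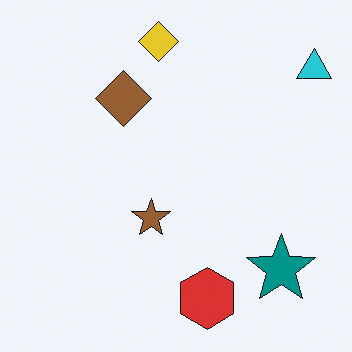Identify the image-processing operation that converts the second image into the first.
This is the original image converted to grayscale.

All color is removed — every shape is now a shade of grey.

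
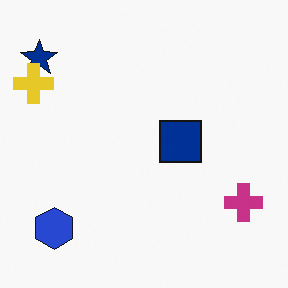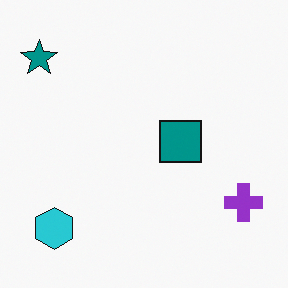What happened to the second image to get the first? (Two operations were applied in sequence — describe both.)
It was hue-shifted by a small amount, then overlaid with an additional yellow cross.

Every shape's color has rotated by the same amount around the hue wheel — a uniform hue shift. A yellow cross appears in the first image that is absent from the second.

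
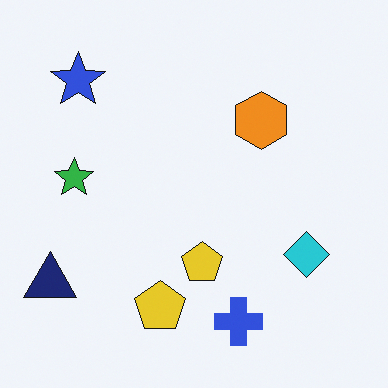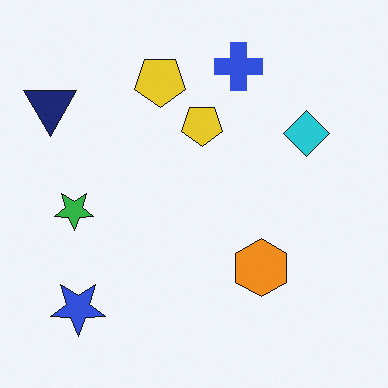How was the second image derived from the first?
The transformation is: flipped vertically (top ↔ bottom).

The blue cross is in the bottom of the first image and the top of the second — shapes on opposite sides of the horizontal midline have swapped in a mirror flip.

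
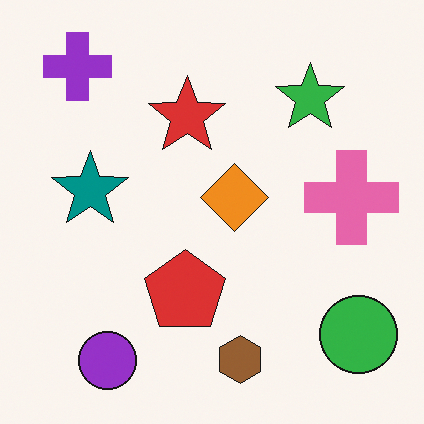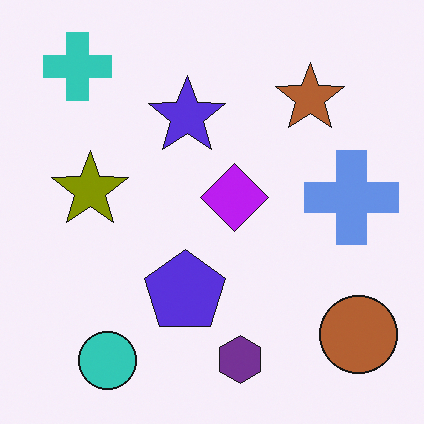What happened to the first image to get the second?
It was hue-shifted through roughly half the color wheel.

Every shape's color has rotated by the same amount around the hue wheel — a uniform hue shift.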